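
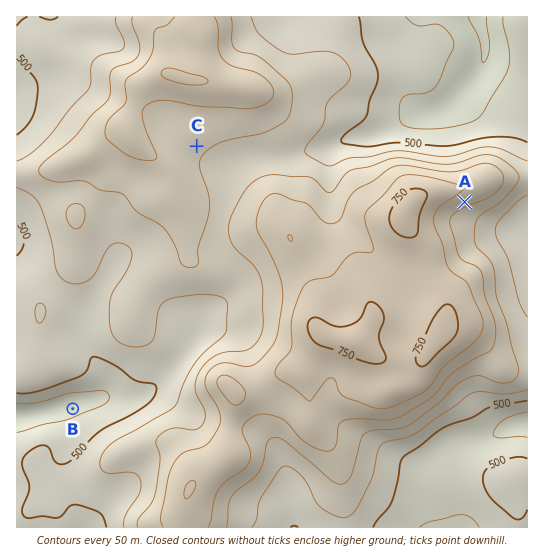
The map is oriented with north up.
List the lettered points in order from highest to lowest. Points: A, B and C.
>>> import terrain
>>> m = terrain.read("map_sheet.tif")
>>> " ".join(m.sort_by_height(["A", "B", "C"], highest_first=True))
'A C B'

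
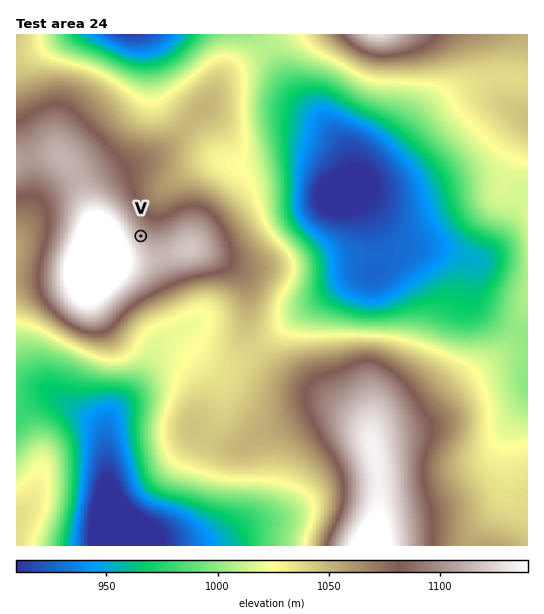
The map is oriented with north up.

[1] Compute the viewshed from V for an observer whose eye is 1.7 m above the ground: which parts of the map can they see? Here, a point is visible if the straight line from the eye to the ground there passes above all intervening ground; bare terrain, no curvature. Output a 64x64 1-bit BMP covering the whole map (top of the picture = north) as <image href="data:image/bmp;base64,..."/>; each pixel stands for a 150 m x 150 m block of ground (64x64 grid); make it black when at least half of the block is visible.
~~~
<image width="64" height="64" href="data:image/bmp;base64,Qk0+AgAAAAAAAD4AAAAoAAAAQAAAAEAAAAABAAEAAAAAAAACAAATCwAAEwsAAAIAAAAAAAAA////AAAAAAAAAAAAAAAAAAAAAAAAAAAAAAAAAAAAAAAAAAAAAAAAAAAAAAAAAAAAAAAAAAAAAAAAAAAAAAAAAAAAAAAAAAAAAAAAAAAAAAAAAAAAAAAAAAAAAAAAAAAAAAAAAAAAAAAAAAAAAAgAAAAAAAAACAAAAAAAAAAAAAAAAAAAAAAAAAAAAAAAAAAAAAAAAAAAAAAAAAAAAAAAAAAAAAAAAAAAAAAAAAAAAAAAAAAAAAAAAAAAAAAAAAAAAAAAAAAAAAAAAAAAAAAAAAAAAAAAAAAAAAAAAAAAAAAAAAAAAAAAAAAAAAAAAAAAAAAAAAAAAAAAAAAAAAAAAAAAAAAAAAAAAAAAAAAAAAAAAAAAAAAAAAAAAAAAAAAAAAAAAAAAAAAAAHAAAAAAAAAH+AAAAAAAAAf8AAAAAAAAD/wAAAAAAAAH/AAAAAAAAAf8AAAAAAAAA/wAAAAAAAAH/AAAAAAAAAf4AAAAAAAAD/wAAAAAAAAf/AAAAAAAAD/+AAAAAAAAf//gAAAAAABgf/gAAAAAAAAf+AAAAAAAAB/wAAAAAAAAH/AAAAA/AAAP4AAAA/8AAA/gAAA//wAAD8AAH///AAADwAH///8AAADAB////wAAAAAf////AAAAAD////8AAAAAf////wAAAAD/////AAAAAP////8AAAAA//+B/w=="/>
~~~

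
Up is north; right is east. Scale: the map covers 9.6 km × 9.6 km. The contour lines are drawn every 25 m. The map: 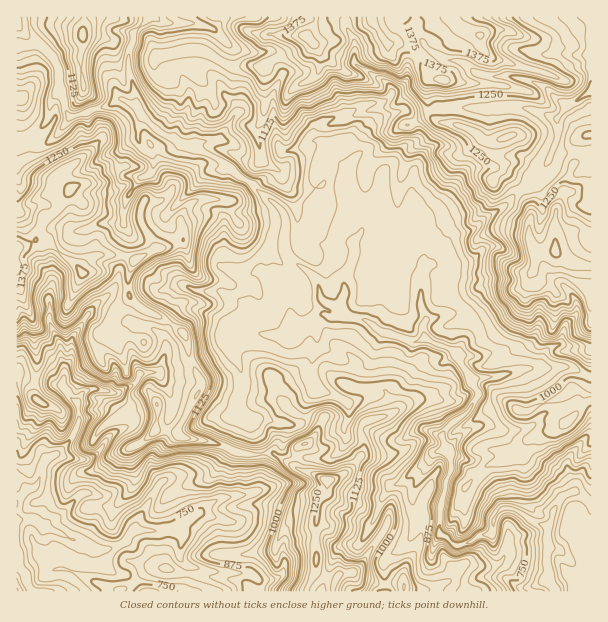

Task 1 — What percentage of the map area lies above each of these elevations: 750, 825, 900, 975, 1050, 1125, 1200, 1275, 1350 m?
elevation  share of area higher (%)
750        93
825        88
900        79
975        58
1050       46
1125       36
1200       23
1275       11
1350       5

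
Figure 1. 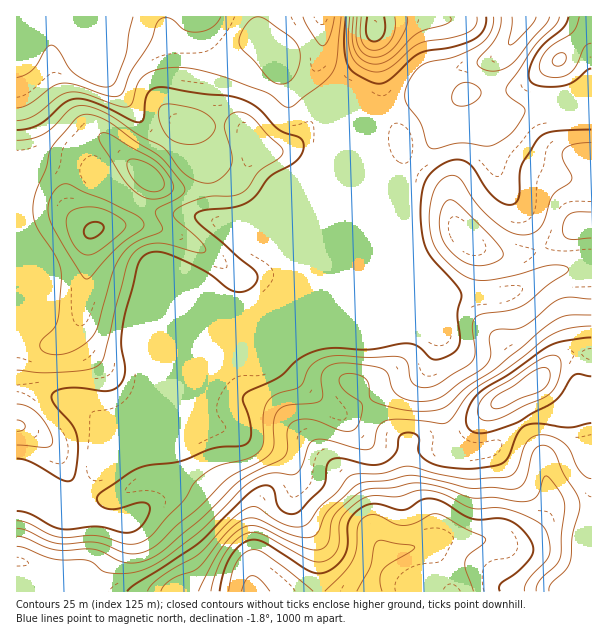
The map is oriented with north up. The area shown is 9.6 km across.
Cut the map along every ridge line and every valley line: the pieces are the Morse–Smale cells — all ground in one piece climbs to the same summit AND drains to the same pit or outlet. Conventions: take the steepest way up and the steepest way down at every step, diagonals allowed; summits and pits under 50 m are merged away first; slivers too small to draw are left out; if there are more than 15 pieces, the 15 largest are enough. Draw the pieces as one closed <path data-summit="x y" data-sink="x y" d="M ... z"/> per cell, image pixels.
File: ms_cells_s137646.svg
<path data-summit="252 591" data-sink="119 17" d="M338 96l-2 12 0 51-52 123-15 18-21 13-145 146-5 11-18 26-5 2-21-6-38 0 1 100 575-1 0-174-10-1-15 5-24-5-10 2-17 9-21 19-12 5-21 0-9-3-5-5-4-26-14-39 0-10 6-17 2-16z"/><path data-summit="93 230" data-sink="119 17" d="M201 16l-82 0-4 10-1 24-10 24 36 46 15 14 16 12 18 20 21 10 2 16 0 20 4 10-21-6-30-2-21-6-19-10-21-23-27-9-47-8-5-6-9-62 1 402 37 0 21 6 7-4 16-24 5-11 145-146 21-13 13-13 52-123 2-56 2-16-18-18-1-11-22 27-7 4-11-2-57-32-12-15-5-9z"/><path data-summit="252 591" data-sink="524 17" d="M495 58l-43 12-9 4-20 22-35 14 8 15 8 33 15 14 19 12 8 8 8 29 6 10 13 13 10 6 15 4 18 2 24-6 18-9 18-15 16-2 0-117-58 1-34 7-9 5-11 0 14-10-1-47z"/><path data-summit="536 381" data-sink="119 17" d="M339 92l-1 4 8 20 92 219-2 16-6 17 0 10 14 39 4 26 5 5 9 3 21 0 12-5 21-19 17-9 10-2 24 5 15-5 9 0 1-149-8-1-27 5-36 18-18 6-60 1-10-17-17-18-13-28-49-123z"/><path data-summit="147 177" data-sink="119 17" d="M117 16l-101 1 0 72 9 63 5 6 47 8 27 9 21 23 19 10 21 6 30 2 21 6-4-10 0-20-2-16-21-10-18-20-16-12-15-14-36-46 10-24z"/><path data-summit="252 591" data-sink="119 17" d="M345 96l-2 0 11 14 54 133 8 18 17 18 10 17 60-1 18-6 36-18 35-5-1-42-15 2-18 15-18 9-24 6-24-3-19-9-16-17-11-35-8-8-19-12-15-14-4-20-10-27-3-2-15 0z"/><path data-summit="375 27" data-sink="524 17" d="M522 16l-147 0-1 25 6 42 8 25 35-12 20-22 9-4 31-8 17-7 17-22 6-13z"/><path data-summit="560 60" data-sink="524 17" d="M591 16l-67 0-12 25-19 22 1 47-14 9 11 1 9-5 34-7 57-2z"/><path data-summit="252 591" data-sink="119 17" d="M321 16l-118 0-1 8 8 21 12 15 42 25 15 7 11 2 18-16 11-16 3-9z"/><path data-summit="375 27" data-sink="119 17" d="M374 16l-51 0-1 37-3 7 0 11 20 21 9 6 24 11 12 1 4-3-8-24-6-42z"/>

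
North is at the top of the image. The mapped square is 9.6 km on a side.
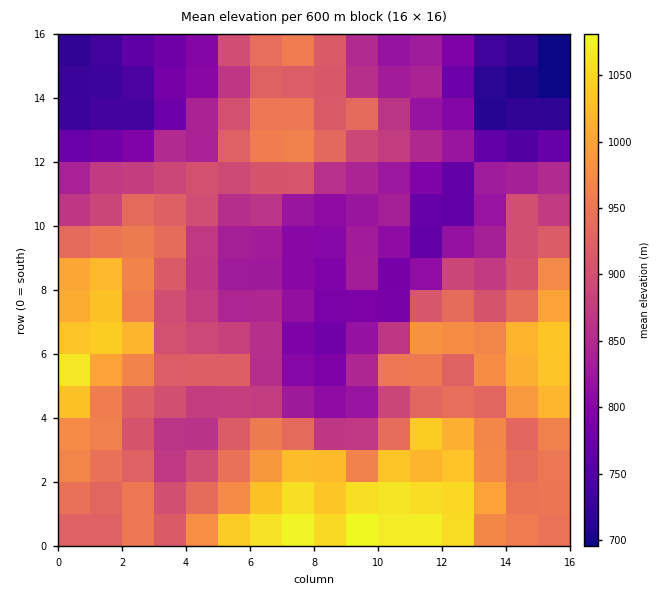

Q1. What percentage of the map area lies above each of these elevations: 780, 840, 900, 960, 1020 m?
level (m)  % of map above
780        88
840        69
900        49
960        25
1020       11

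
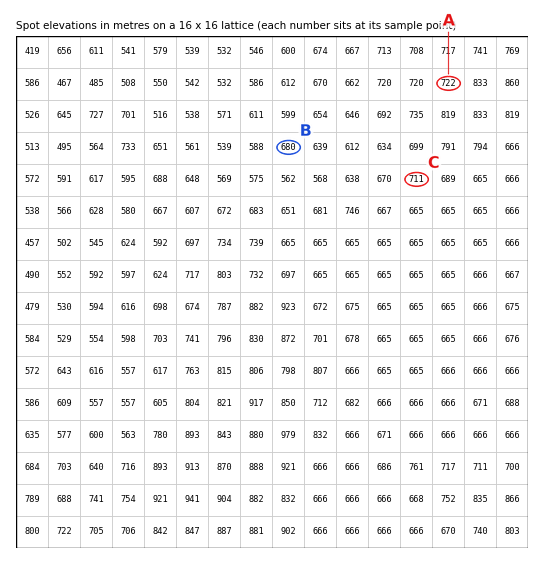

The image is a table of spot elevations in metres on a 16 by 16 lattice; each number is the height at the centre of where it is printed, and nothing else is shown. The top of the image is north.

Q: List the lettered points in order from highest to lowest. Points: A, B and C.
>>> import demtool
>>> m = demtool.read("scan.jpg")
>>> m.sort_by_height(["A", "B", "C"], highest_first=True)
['A', 'C', 'B']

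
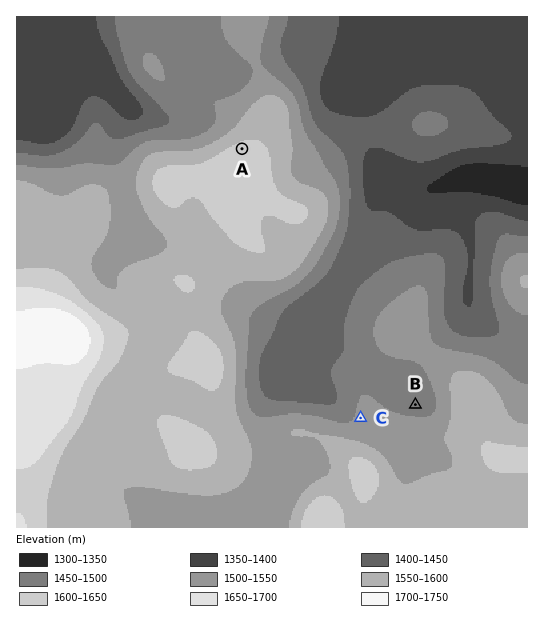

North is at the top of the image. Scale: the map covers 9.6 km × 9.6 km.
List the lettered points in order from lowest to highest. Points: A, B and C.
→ B C A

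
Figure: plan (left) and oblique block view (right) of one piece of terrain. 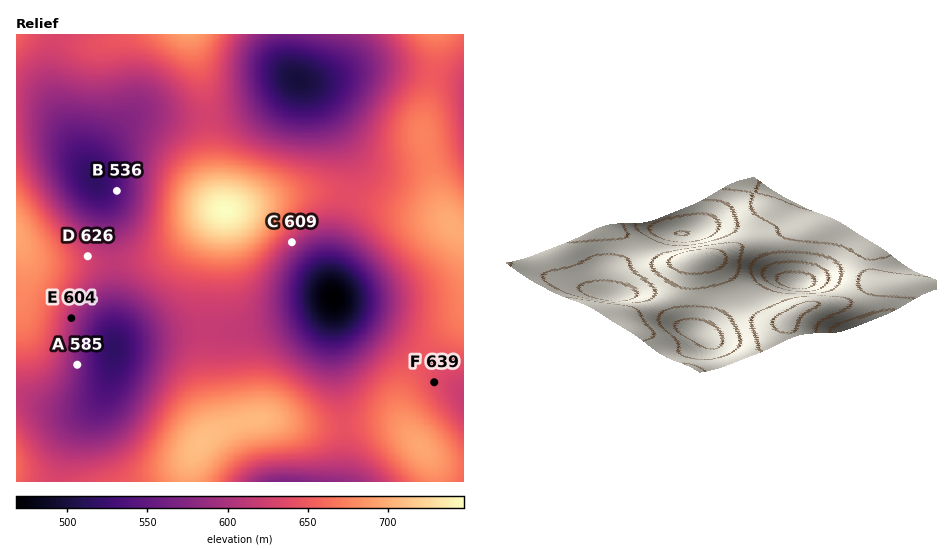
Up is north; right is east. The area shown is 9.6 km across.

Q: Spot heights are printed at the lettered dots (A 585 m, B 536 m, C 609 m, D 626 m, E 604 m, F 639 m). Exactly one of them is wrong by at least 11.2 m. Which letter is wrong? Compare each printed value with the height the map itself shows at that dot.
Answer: A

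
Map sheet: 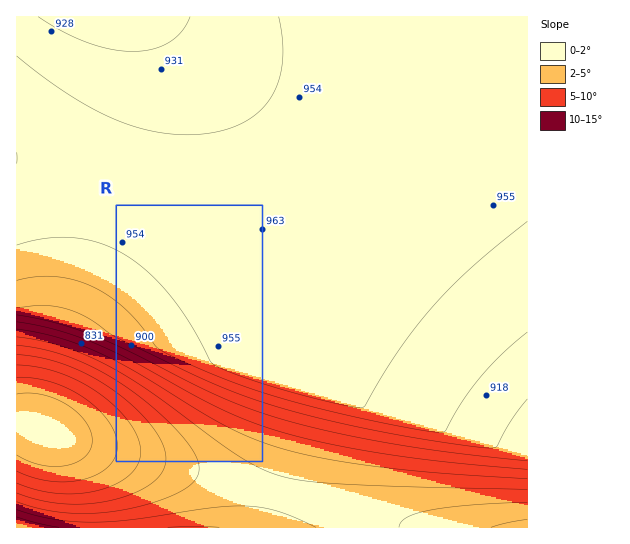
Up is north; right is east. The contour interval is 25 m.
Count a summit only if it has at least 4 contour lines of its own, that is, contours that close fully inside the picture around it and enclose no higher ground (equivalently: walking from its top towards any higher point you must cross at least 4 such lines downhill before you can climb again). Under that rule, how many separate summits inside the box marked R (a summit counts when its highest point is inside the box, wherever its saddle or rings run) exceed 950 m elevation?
0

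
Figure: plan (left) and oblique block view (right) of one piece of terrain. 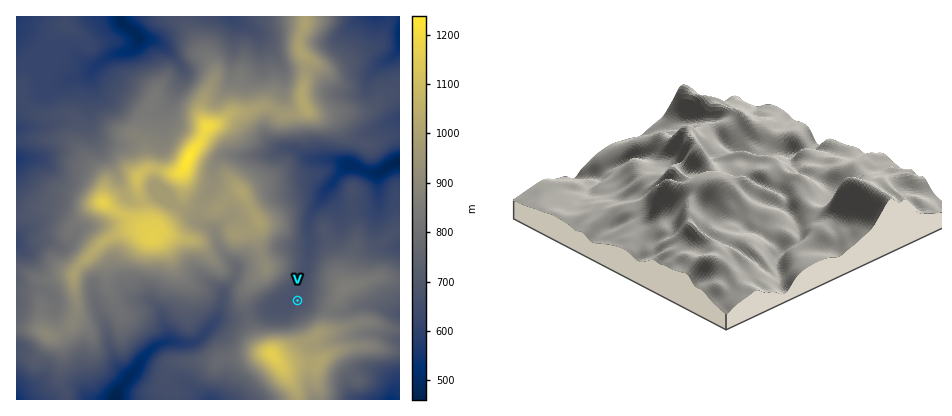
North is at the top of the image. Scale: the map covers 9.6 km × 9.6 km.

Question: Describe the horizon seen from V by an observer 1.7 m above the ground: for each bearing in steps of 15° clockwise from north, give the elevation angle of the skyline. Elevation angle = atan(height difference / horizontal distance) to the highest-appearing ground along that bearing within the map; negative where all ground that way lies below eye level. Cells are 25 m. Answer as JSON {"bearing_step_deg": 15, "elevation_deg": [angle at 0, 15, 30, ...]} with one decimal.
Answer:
{"bearing_step_deg": 15, "elevation_deg": [3.7, 1.3, 1.9, 6.0, 8.2, 9.2, 10.2, 10.4, 11.6, 15.9, 17.5, 16.9, 16.3, 17.4, 18.3, 10.4, 4.3, 3.2, 4.8, 7.6, 10.7, 12.3, 10.1, 6.0]}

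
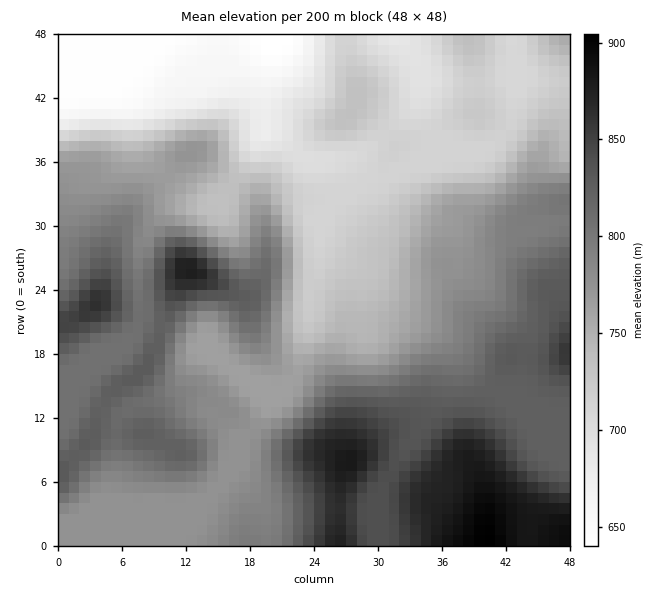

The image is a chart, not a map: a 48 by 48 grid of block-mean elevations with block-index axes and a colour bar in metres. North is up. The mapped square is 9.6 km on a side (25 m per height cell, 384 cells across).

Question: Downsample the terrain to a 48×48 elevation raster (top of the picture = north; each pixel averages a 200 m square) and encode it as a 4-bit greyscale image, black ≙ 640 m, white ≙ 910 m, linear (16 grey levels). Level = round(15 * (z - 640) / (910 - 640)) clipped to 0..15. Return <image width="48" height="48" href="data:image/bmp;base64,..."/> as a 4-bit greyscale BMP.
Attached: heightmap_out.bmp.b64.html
<image width="48" height="48" href="data:image/bmp;base64,Qk32BAAAAAAAAHYAAAAoAAAAMAAAADAAAAABAAQAAAAAAIAEAAATCwAAEwsAABAAAAAAAAAAAAAAABEREQAiIiIAMzMzAERERABVVVUAZmZmAHd3dwCIiIgAmZmZAKqqqgC7u7sAzMzMAN3d3QDu7u4A////AIiIiIiIiIiImZmZq83cu7vM3e7v/u7u7oiIiIiIiIiIiZmZq83cu7vM3e7v/u7u7oiIiIiIiIiIiIiZq8zcu7vM3d7u7u7u7oiIiIiIiIiIiIiZq8zcu7vN3d3u7u7d3ZmIiIiIiIiIiIiZq8zcu7vN3d3u7u3d3KmIiIiIiIiIiIiaq83cy7vN3d3e7t3My7qYiIiZmZiIiIiavM3dzLvM3d3e7dy7u7qpmZmZqqmIiIiavN3d3Lu8zd3d3cu6qqqqmZmqqqmIiImrzN3d3Mu7zN3d3LuqqqqqqqqqqqmIiIiavN3d3Mu7vM3dzLqqqpqqqqqqqpmIiIiavM3dzMu7u8zMy7qqqpmqqqqqqZiIiHeIm7zMzLu7u7vLu6qqqpmqqqqqmYiIiHd3ibvMu7u7u7u7uqqqqpmaqqmZmYiIh3d3eKq7u7q7qqqqqqqqqpmaqqqpmIiId3d3eJmqqqqqqqqqqqqqqpmZqqqpmIiHd3d3d4mZmZmaqqqqqqqru5mZmqqqmId3d3d3d4iIiIiZmZmaqqqrvKmZmZqqmHd3d4h3d3d3d3eImZmaqru7zKqZmZqqmHd3eIh3ZmdmZmd4iImZqrqrvLuqmZmqqHd3iZh2ZWZmZmZ3eIiZqqqrvMy7qpmqqYd4mZmGVVZmZmZ3eIiZmqqqu7zMy6mqqpiImqmGVVVmZmZneIiZmZqqu7vMy6mau6maqqmGVVVmZmZneIiJmZqqu6vMy6mrzLu7uqqHVVVVVWZnd4iIiZqru5q8y6mrzMzLuqqXVVVVVVZnd4iIiZqru5mrupmbzd3LqqqXVEVVVVZnd4iIiZqqqpmqupmazdy6mZqXVERVVVZneIiIiJmqqpmaqpiavMuoiJmXVERVVVVnd3eIiJmZqpmZqpiJq6mHd4mHVERFVVVmd3d4iJmZmYiZmZiImYd2Z4iGVEREVVVmd3d4iJmZmYiJmZiHd2ZlZ4h2RERERVVWZ3d4iJmZmYiIiZiHdmVVZndlRERERFVWZ3d3iImZmYiIiIiHdmVVVndlREREREVVZnd3eIiZmYh3d4h3d2ZVVmZVRERERERFVmZmZ3iIiXd3d3d3d3ZmVVVURERERERERVVVVnd4iHd3d3d3d3dmVUVEMzNEREREREREVWd3d3d3dmZnd3d2VDNDMzM0RERERERERFZ3ZmZmZlVmd3d2QzMzNERERERERERERFVmZkRFVERFZmdlQyIjNEVVREREREREREVmZiIzMyMzRFVVQyIjNFVVVERERERVVERWZREREREiIzMzMyIjNEVVVURDREVVVERVVQAAAAEREiIiIiIjM0RVVUQzNERVRERFVQAAAAARERESIiIiIzRVVVQzM0REREREVQAAAAABERERERESIjRVVUQzM0RERERERQAAAAAAEREREREREjRFVEQzM0RVRERERQAAAAAAAREREQAAEjREREMzM0VVRERFVQAAAAAAABEREQAAESNEQzMzNEVVVERFZgAAAAAAAAEREAAAASNEQzMzNFVVVERVZg=="/>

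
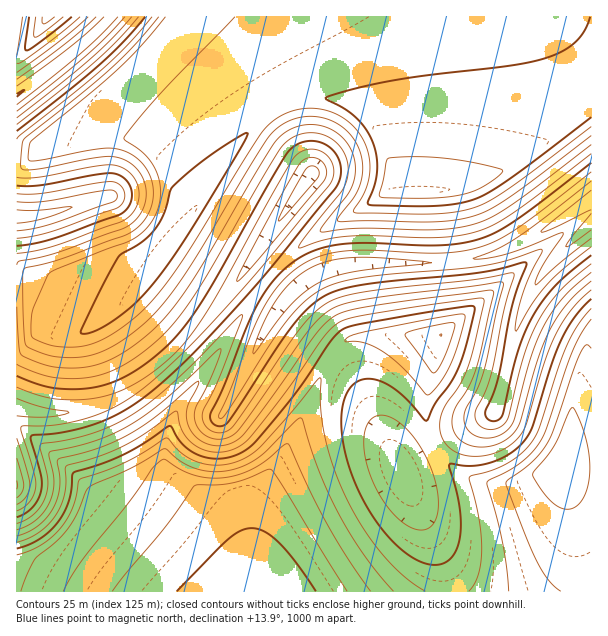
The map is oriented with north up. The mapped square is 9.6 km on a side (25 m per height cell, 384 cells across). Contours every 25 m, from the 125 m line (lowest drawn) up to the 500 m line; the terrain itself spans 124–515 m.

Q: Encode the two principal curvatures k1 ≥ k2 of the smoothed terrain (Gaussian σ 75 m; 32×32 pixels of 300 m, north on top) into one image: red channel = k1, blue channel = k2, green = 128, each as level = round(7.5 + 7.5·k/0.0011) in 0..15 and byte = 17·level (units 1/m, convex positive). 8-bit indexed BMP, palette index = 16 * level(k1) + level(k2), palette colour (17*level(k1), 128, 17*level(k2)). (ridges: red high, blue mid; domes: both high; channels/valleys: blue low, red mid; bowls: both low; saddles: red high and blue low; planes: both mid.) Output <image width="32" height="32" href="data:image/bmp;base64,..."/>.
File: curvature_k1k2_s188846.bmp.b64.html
<image width="32" height="32" href="data:image/bmp;base64,Qk02CAAAAAAAADYEAAAoAAAAIAAAACAAAAABAAgAAAAAAAAEAAATCwAAEwsAAAABAAAAAAAAAIAAABGAAAAigAAAM4AAAESAAABVgAAAZoAAAHeAAACIgAAAmYAAAKqAAAC7gAAAzIAAAN2AAADugAAA/4AAAACAEQARgBEAIoARADOAEQBEgBEAVYARAGaAEQB3gBEAiIARAJmAEQCqgBEAu4ARAMyAEQDdgBEA7oARAP+AEQAAgCIAEYAiACKAIgAzgCIARIAiAFWAIgBmgCIAd4AiAIiAIgCZgCIAqoAiALuAIgDMgCIA3YAiAO6AIgD/gCIAAIAzABGAMwAigDMAM4AzAESAMwBVgDMAZoAzAHeAMwCIgDMAmYAzAKqAMwC7gDMAzIAzAN2AMwDugDMA/4AzAACARAARgEQAIoBEADOARABEgEQAVYBEAGaARAB3gEQAiIBEAJmARACqgEQAu4BEAMyARADdgEQA7oBEAP+ARAAAgFUAEYBVACKAVQAzgFUARIBVAFWAVQBmgFUAd4BVAIiAVQCZgFUAqoBVALuAVQDMgFUA3YBVAO6AVQD/gFUAAIBmABGAZgAigGYAM4BmAESAZgBVgGYAZoBmAHeAZgCIgGYAmYBmAKqAZgC7gGYAzIBmAN2AZgDugGYA/4BmAACAdwARgHcAIoB3ADOAdwBEgHcAVYB3AGaAdwB3gHcAiIB3AJmAdwCqgHcAu4B3AMyAdwDdgHcA7oB3AP+AdwAAgIgAEYCIACKAiAAzgIgARICIAFWAiABmgIgAd4CIAIiAiACZgIgAqoCIALuAiADMgIgA3YCIAO6AiAD/gIgAAICZABGAmQAigJkAM4CZAESAmQBVgJkAZoCZAHeAmQCIgJkAmYCZAKqAmQC7gJkAzICZAN2AmQDugJkA/4CZAACAqgARgKoAIoCqADOAqgBEgKoAVYCqAGaAqgB3gKoAiICqAJmAqgCqgKoAu4CqAMyAqgDdgKoA7oCqAP+AqgAAgLsAEYC7ACKAuwAzgLsARIC7AFWAuwBmgLsAd4C7AIiAuwCZgLsAqoC7ALuAuwDMgLsA3YC7AO6AuwD/gLsAAIDMABGAzAAigMwAM4DMAESAzABVgMwAZoDMAHeAzACIgMwAmYDMAKqAzAC7gMwAzIDMAN2AzADugMwA/4DMAACA3QARgN0AIoDdADOA3QBEgN0AVYDdAGaA3QB3gN0AiIDdAJmA3QCqgN0Au4DdAMyA3QDdgN0A7oDdAP+A3QAAgO4AEYDuACKA7gAzgO4ARIDuAFWA7gBmgO4Ad4DuAIiA7gCZgO4AqoDuALuA7gDMgO4A3YDuAO6A7gD/gO4AAID/ABGA/wAigP8AM4D/AESA/wBVgP8AZoD/AHeA/wCIgP8AmYD/AKqA/wC7gP8AzID/AN2A/wDugP8A/4D/AIiIiIiIiIiIiIiHiIiIiIiIiIeHh4eHh4eHh4eHh4eIp5eIiIiIiIiHh4eHiIiIiIiHh4eHd3d3h4eHh4eHiIimx7eIiIiHh4eHh4eIiIiIh4eHh3d3d3d3h4eHh4eIiHaGtqeIh4eHh4eHiIiIiIeHh4d3d3d2d3eHh4eHiIiIdHWGx4eHh4eHh4eIiIiIh4eHh3d3dnZ3d4eHh4eIiIhydYbHmIeHh4eIp7eoiIeHh4d3d3d2dnd3h5iYiIiIiHaGptint7eXqMemlqfHmIeHh3d3dnZ2h7fHt7fImIiIh8fXh3eHh6jIhoZ2hobHl4eHd3d2dne3poaGhofHmIjXx4d3d3d3h9eFdHSFh6e3h4d3d3Z3l7aGhYV1hpa3iMV0c3R2d3eH55VzUIeHh8eXh3d3d3enloWEYXSHh8eIg4SEg4FxdXen5oZwhIeHp7eHd3d3d7eWhoZwdYeHt5iHh4eHh4aCcofX2IaAh4eHx4eHd3eHl7iIiISCh4ioqJeHh4eHh4eEgYf4qICFh4ent4eHh4eHyIiIhoCIiJi4yJiYmIiHh4eFgJf3hoCHiIjIp4eHh4fIiIeHgIeIiMi4qKi4uIiHh4eEgdfXcISIiJi5x8fHx+nIh4eAhYiIuLiHd4eYuJiHh4eCg/eWcIeImIiIh4eHiNjYh3SBiIiYyIeHh4eIuIiHh4eApfeDgIeYiIiIh4eHh8f3h4CGiIjZuKeHh4eYuIiHh4Zwx+dzcIKFhoaGhoaHd7f3k4CHiLeXp7e4uJeouIeHh4SB1+eGc3FwcICAgICAcJT3ooKHh3d3h4iXpre4mIeHh3GE1/eXh4eHh4eHh4eFgYDlsoJyc3V3h4d1prfIh4eHh3CGp/fHh4eHiIiHh4eHhoCytIWDgYCBYnSGt5i4h4eHdICHh8f3qJiYmJiIiIeHh4SBmIeHd3VidIa3h6inh4eHcXN2dpbYuLi4uMi4iIeHh4fomIiHd3WFpqeHh8eHh4d2UHN1hseHh4eHh6jIqIeHh8m4uLenlra3h4eHl8eHd3V0dXaGx4eHh4eHh4e3yIeHuNiYh5enl4eHh4eHp7eGdnZ2hreXh4eHh4eHh4eXx6eHl9e4h4eHh4eHh4eHt7eWhpa3p4eHh4eHh4eHh4eHt3B3h8fHh4eHh4eHh4eHl7e3t5eHh4eHh4eHh4eHh4eHgXB1h6fXh4eHh4eHh4eHh4eHh4eHh4eHh4eHh4eHh4f3hIBzd5fXh4eHh4eHh4eHh4eHh4eHh4eHh4eHh4eHh/e4hoBxd5fXh4eHh4eHh4eHh4eHh4eHh4eHh4eHh4eHl/iYh4Bxd6fHh4eHh4eHh4eHh4eHh4eHh4eHh4eHh4c="/>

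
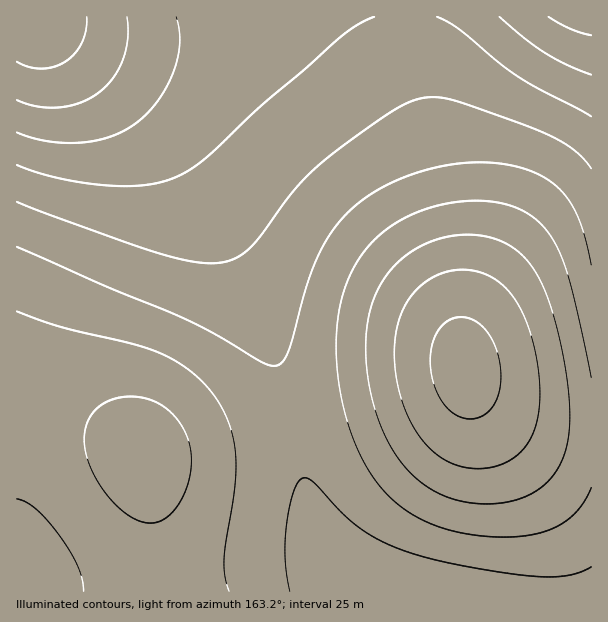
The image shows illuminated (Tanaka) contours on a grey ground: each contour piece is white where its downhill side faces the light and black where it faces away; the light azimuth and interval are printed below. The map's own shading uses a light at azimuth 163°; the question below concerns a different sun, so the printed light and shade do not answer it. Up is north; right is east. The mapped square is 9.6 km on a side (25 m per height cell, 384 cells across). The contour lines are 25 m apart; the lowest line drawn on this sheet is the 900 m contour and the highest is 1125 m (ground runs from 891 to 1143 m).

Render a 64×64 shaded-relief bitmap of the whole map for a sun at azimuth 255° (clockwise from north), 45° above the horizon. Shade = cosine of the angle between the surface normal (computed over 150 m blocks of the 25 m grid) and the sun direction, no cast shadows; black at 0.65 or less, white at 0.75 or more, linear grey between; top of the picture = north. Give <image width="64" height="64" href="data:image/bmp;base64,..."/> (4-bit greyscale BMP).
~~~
<image width="64" height="64" href="data:image/bmp;base64,Qk12CAAAAAAAAHYAAAAoAAAAQAAAAEAAAAABAAQAAAAAAAAIAAATCwAAEwsAABAAAAAAAAAAAAAAABEREQAiIiIAMzMzAERERABVVVUAZmZmAHd3dwCIiIgAmZmZAKqqqgC7u7sAzMzMAN3d3QDu7u4A////AHd3dmZ3d3iImaqru7u7u7uqqpmZiIh3d3d3d3d3eIiJd3d2Znd3eIiZqqu7u7u7u6qpmYiId3d3d3d3d3eIiJl3d3ZmZ3d4iJmqq7u7u7u6qpmYiId3d3ZmZ3d3d4iImXd3dmZnd3iImaqru7u7u6qpmYiHd3dmZmZnd3d4iImZd3dmZmZ3eIiZqru7u7u7qqmYiHd3ZmZmZmd3d4iImZl3d2ZmZnd3iJmqu7u7u7uqmYiHd2ZmZmZmZ3d3iImZmnd3ZmZmd3eImaq7u7u7u6qZiHd2ZmZmZmZnd3iImZmqd3dmZmZnd4iaqru7u7u7qpiHd2ZmVVVWZmd3iImZmqp3d2ZmZmd3iZqru7vLu7qpmId2ZlVVVVZmZ3eIiZmqq3d3ZmZmZ3iJmqu7vMy7uqmYd2ZlVVVVVWZ3eIiZmqq7h3dmZmZneImaq7vMzLu6qYh3ZlVVRFVVZnd4iZmqq7uHd2ZmZmd4iZq7vMzMy7qpiHZlVURERVVmd4iJmqq7vId3ZmZmd3iJqru8zMzLuqmHdlVUREREVWZ3iJmqq7vMh3dmZmZ3eImqu8zMzMu6qYdmVURERERVZneJmaq7vMyId3ZmZ3eImau7zMzMy7qZh2VUREM0RFVmeImaq7vMzYh3d2Z3d4iZq7zMzMzLupiHZVREMzNEVWd4iaq7vMzdiHd3d3d3iJqrvMzMzMu6mHZlREMzM0RVZ3iZqrvMzd2Id3d3d3iJmqu8zMzMu6qYdlVEMzMzRFVniJqrvMzd3oiHd3d3iImau8zMzMy7qph2VUQzMzNEVWeJmqvMzd3uiIh3d3iImaq7zMzMzLupmHZUQzMzM0RWZ4mau8zd3u6IiIiIiIiZqrvMzMzLu6mIdlRDMzMzRFZ3iaq8zd3u7oiIiIiIiZmqu8zMzMu6qYdmVEMzMzNEVniJq7zN3u7vmIiIiIiZmqq7zMzMu7qZh2VUMzMzM0RWeJmrvN3e7v+ZiIiImZmaq7vMzMu7qpmHZUQzMzM0RVZ4mqvM3e7v/5mZmZmZmaqru7zMu7uqmIdlRDMzMzRFZniau8zd7v//mZmZmZmaqqu7u7u7uqmYd2VEMzMzNEVneJq7zd7u//+ZmZmZmaqqq7u7u7uqqZh2ZUQzMzNERWeJmrzN3u7//5mZmZmqqqq7u7u7u6qZiHZVRDMzM0RVZ4mqvM3e7///mZmaqqqqqru7u7u6qpmHdlVEMzM0RFZniaq8zd7v//+qqqqqqqqru7u7u6qpmId2VURDM0RFVmeJq7zN3u///6qqqqqqqru7u7u6qpmYh3ZVREREREVWeImrvM3e7///qqqqqqqru7u7uqqqmYiHZlVEREREVWZ4iau8zd7v//+qqqqqq7u7u7qqqqmZiHdmVVREREVVZniZq7zN3u7//6qqqqu7u7u6qqqqmZiId2ZVVEREVVZneJmrvM3e7v//qqqru7u7u6qqqqmZmIh3ZmVVVVVVVmd4mau8zd3u7/+qq7u7u7u6qqqqmZmIiHdmZVVVVVVmd4iaq7zN3e7u/6q7u7u7u6qqqqmZmYiHd2ZmVVVVVmZ3iJqru8zd3u7/u7u7u7u6qqqqqZmYiId3dmZlVVZmZ3eImaq7zM3d7u67u7u7u6qqqqqZmZiIh3d2ZmZmZmZ3eImZqrvMzd3u7ru7u7u6qqqqqZmZiIiHd3dmZmZmZ3d4iZmqu7zM3d7uu7u7u6qqqqqZmZiIiId3d2ZmZmd3d4iJmaqru8zN3e67u7u6qqqqqZmZmIiIh3d3d3d3d3d4iImZqqu7zMzd3ru7u7qqqqqZmZmIiIiHd3d3d3d3d3iIiZmqqru8zN3du7u7qqqqqZmZmIiIiId3d3d3d3d4iIiJmZqqu7vMzd27u7qqqqmZmZmIiIiIh3d3d3d3d4iIiJmZmqqru8zM3bu7uqqqmZmZmIiIiIiHd3d3d3eIiIiImZmaqqu7vMzdu7u6qqmZmZiIiIiIiIiHd3d3iIiIiIiZmZmqqru7zMy7u6qqmZmZiIiIiIiIiIiIiIiIiIiIiJmZmaqqu7vMzLu7qqmZmYiIiIiIiIiIiIiIiIiIiIiImZmZqqq7u8zMu7uqqZmYiIiIiIiIiIiIiIiIiIiIiImZmZmqqru7vMy7uqqZmYiIiIiIiIiIiIiIiIiIiIiIiZmZmqqqu7u8zLu6qZmIiIiHeIiIiIiIiIiIiIiIiIiJmZmaqqq7u7zMu7qpmYiId3d3d4iIiIiIiIiIiIiIiImZmaqqq7u7u8y7qpmYiHd3d3d3eIiIiIiIiIiIiIiIiZmaqqq7u7u7y7uqmYiHd3d3d3d3iIiIiIiIiIiIiIiZmZqqq7u7u7u7u6qZiHd3d3d3d3eIiIiIiIiIiIiIiJmZqqq7u7u7u7u7qZiHd3ZmZnd3d4iIiIiIiIiIiIiImZmqq7u7zMzLu7qpmHd2ZmZmZ3d3iIiIiIiIiIiIiIiZmqq7u8zMzMu7uqmId2ZmZmZnd3eIiIiIiIiIiIiIiZmaq7u8zMzMy7u6mYd2ZmZWZmZ3d4iIiIiIiIiIiIiJmaqru8zMzMzLu6qYh3ZmVVVWZnd3iIiIiIiIiIiIiImZqru8zMzMzMu7qph3ZlVVVVZmd3eIiIiIiIiIiIiImZqqu8zMzMzMy7upmHZmVVVVVWZ3d4iIiIiIiIiIiIiZmqu7zMzd3MzLu6mIdmVVVVVVZnd4iIiIiIiIiIiIiZmaq7zMzd3dzMu6"/>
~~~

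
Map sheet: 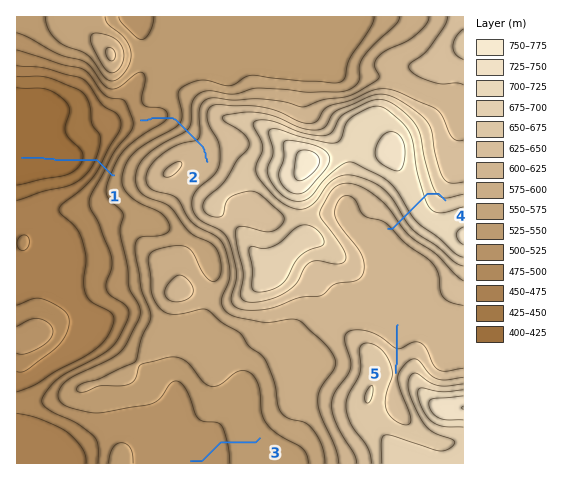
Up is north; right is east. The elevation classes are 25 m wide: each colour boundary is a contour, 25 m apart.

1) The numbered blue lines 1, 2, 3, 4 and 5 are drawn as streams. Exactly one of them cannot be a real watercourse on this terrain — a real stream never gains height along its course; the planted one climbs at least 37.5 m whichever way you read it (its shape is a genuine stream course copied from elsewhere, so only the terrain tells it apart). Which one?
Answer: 4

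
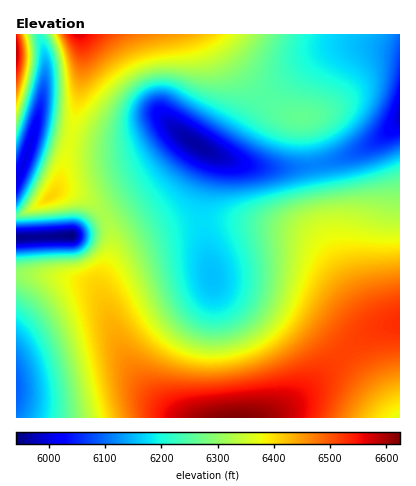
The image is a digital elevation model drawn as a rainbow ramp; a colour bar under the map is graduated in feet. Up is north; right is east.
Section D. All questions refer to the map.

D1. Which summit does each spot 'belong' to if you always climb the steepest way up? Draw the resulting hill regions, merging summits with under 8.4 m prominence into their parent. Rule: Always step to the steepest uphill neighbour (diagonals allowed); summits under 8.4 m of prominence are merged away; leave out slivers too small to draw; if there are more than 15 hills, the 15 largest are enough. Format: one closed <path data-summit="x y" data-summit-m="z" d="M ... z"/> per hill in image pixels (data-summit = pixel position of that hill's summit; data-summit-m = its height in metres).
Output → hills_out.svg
<path data-summit="234 418" data-summit-m="2019" d="M370 46l-34 2-18 8-20 14-39 34-26 42-7 9-10 0-24-13-36 40-82 53-58 3 0 180 384 0 0-366z"/><path data-summit="78 34" data-summit-m="2001" d="M400 34l-360 0 5 20 0 24-11 54 52 11 30 3 16-3 36-17 34 22 14 7 8 1 9-10 26-42 17-16 32-26 22-12 14-4 26 0 30 6z"/><path data-summit="52 196" data-summit-m="1954" d="M168 126l-36 17-16 3-30-3-52-11-9 28-9 18 0 60 56-2 80-51 19-17 21-26z"/><path data-summit="16 52" data-summit-m="2008" d="M40 34l-24 0 0 144 17-42 10-42 2-40z"/>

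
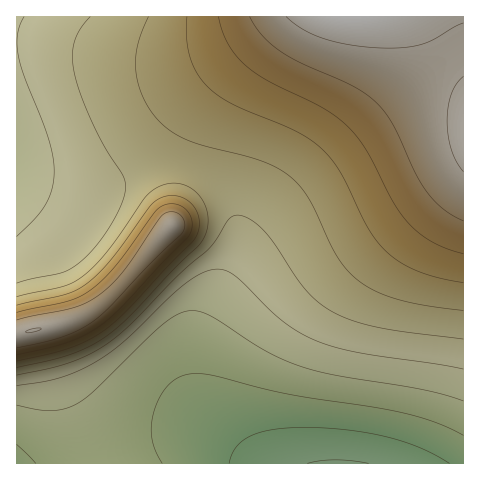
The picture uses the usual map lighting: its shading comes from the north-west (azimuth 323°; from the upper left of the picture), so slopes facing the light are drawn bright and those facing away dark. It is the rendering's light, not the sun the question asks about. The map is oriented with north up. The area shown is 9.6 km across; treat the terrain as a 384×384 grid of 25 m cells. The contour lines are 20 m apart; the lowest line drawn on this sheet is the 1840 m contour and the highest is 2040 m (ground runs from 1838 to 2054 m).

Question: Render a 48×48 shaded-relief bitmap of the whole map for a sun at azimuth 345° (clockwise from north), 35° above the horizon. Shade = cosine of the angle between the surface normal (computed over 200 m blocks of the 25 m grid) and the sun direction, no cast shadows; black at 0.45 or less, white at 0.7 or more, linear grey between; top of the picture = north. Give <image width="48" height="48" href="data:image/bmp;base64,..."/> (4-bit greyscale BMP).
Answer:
<image width="48" height="48" href="data:image/bmp;base64,Qk32BAAAAAAAAHYAAAAoAAAAMAAAADAAAAABAAQAAAAAAIAEAAATCwAAEwsAABAAAAAAAAAAAAAAABEREQAiIiIAMzMzAERERABVVVUAZmZmAHd3dwCIiIgAmZmZAKqqqgC7u7sAzMzMAN3d3QDu7u4A////AHd3d3d3d3iId3d3d3d3ZmZmZmZmZmZmZnd3d3d3d3d3d3d3d3d2ZmZmZmZmZmZmZnd3d3d3d3d3d3d3d3d2ZmZmZmZmZmZmZnd3d3d3d3d3d3d3d3dmZmZmZmZmZmZmZmd3d3d3d3d3d3d3d3dmZmZmZmZmZmZmZmZmd3d3d3d3d3d3d3ZmZmZmZmZmZmZmZmZmZnd3d3d3d3d3d3ZmZmZmZmZmZmZmZlVmZmZ3d3d3d3d3d3ZmZmZmZmZmZmZmZkRVVWZmd3d3d3d3d3ZmZmZmZmZmZmZmZiM0RFVmZnd3d3d3d3ZmZmZmZmZmZmZmZgESIzRFZmd3d3d3d3ZmZmZmZmZmZmZmZgAAARI0RWZ3d3d3d3dmZmZmZmZmZmZmZiEQAAASNFZmd3d3d3dmZmZmZmZmZmZmZlQzIQAAE0VmZ3d3d3d2ZmZmZmZmZmZmZpiHZDIQASRWZ3d3d3d3dmZmZmZmZmZmZsy7qXUyERJFZnd3d3d3d3dmZmZmZmZmZt3dzLl0IRE0Vmd3d3d3d3d3dmZmZmZmZt3d3dynUhEjRWZ3d3d3d3d3d3ZmZmZmZrzMzd3KhSESNFZnd3d3d3d3d3dmZmZmZqqru8zMp1IRI1Znd3d3d3d3d3d2ZmZmZpmZqrzMunQhEkVmd3d3d3d3d3d3dmZmZoiImaq8y5ZCETRWZ3d3d3d3d3d3dmZmZoiIiJmrzLljESNGZ3d3d3d3d3d3d2ZmZoiIiImavMqFMRNFZ3d3d3d3d3d3d3ZmZoiIiIiZq8uoUzNGZ3d3d3d3d3d3d3dmZoiIiIiJq7y6hlVWZ3d3d3d3d3d3d3d2ZoiIiIiImrzMuYd3d3d3d3d3d3d3d3d3ZoiIiIiIiavNy6h3d3d3d3d3d3d3d3d3d4iIiId3iJq8y6mHd3d3d3d3d3d3d3d3d4iIiId3eImrupiHd3d3d3d3d3d3d3d3d4iIiHd3d4iZmYh3d3d3d3d3d3d3d3d3d4iIiHd3d3iIiId3d3d3d3d3d3d3d3d3d4iIh3d3d3d3d3d3d3d3d3d3d3d3d3d3d4iHd3d3d3d3d3d3d3d3d3d3d3d3d3d3d3d3d3d3d3d3d3d3d3d3d3d3d3d3d3d3d3d3d3d3d3d3d3d3d3ZmZmd3d3d3d3d3iHd3d3d3d3d3d3d3d3ZmZmZnd3d3d3d4iHd3d3d3d3d3d3d3d3ZmZmZmd3d3d3d4iHd3d3d3d3d3d3d3d3ZmZmZmZ3d3d3d4iHd3d3d3d3d3d3d3d3ZmZmZmZ3d3d3d4iHd3d3d3d3d3d3d3d3dmZmZmZnd3d3d4iHd3d3d3d3d3d3d3d3dmZmZmZmd3d3d3iHd3d4iIiIiHd3d3d3dmZmZmZmd3d3d3eHeIiIiIiIiIh3d3d3d2ZmZmZmZ3d3d3d4iIiIiIiIiIiHd3d3d3ZmZmZmZ3d3d3d4iIiIiIiIiIiId3d3d3ZmZmZmZnd3d3d4iIiIiIiIiIiIh3d3d3dmZmZmZnd3d3d4iIiIiIiIiIiIiHd3d3d2ZmZmZmd3d3dw=="/>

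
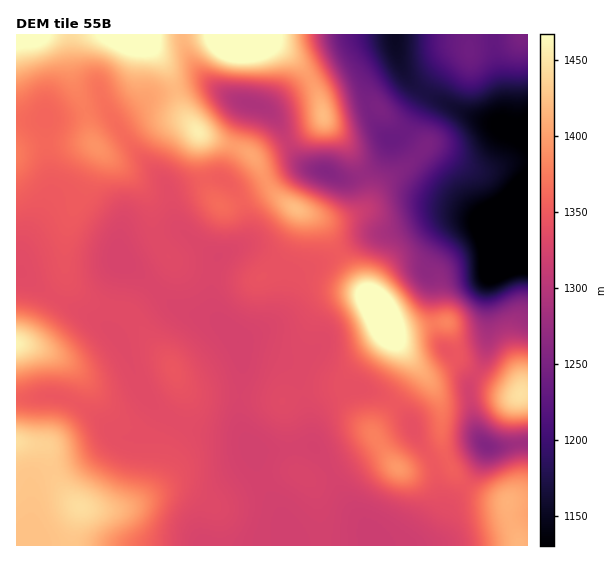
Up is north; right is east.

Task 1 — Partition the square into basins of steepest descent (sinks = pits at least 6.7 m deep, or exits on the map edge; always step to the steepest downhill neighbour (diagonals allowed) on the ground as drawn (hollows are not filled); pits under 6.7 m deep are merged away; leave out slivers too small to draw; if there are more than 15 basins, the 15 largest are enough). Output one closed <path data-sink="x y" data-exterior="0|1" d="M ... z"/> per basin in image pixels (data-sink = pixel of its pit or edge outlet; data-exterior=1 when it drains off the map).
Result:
<path data-sink="371 540" data-exterior="0" d="M138 34l-81 0 8 4 3 6 4 33 15 38 2 18 4 10-51 0-17 4-9 5 0 191 19 4 23 10 15 12 4 8-1 15-21 44-8 9-4 0 4 4 2 15 10 21 21 22-8 24-1 14 448 1 0-7-10-22-1-14-26-8-16-9-13-14-10-23 0 4-5 5-31 12-9-1-11-13-14-24 8-13 31-38 4-8 0-5-4-8-21-25-14-28-20-24-21-32-9-22-12-12-29-14-17-14-40 17-8 0-8-7-9-22-5-45-12-13-7-12-7-26-6-14-11-15z"/><path data-sink="527 247" data-exterior="1" d="M375 106l-34 9-17 2 27 34 14 32 2 20-6 8-19 8-12 2-14-4 11 12 16 32 34 46 14 28 32 38 12 0 16-11 7-1 21 16 31 16 17 0 1-230-15-1-23 8-19-1-36-22-9-1-3 3z"/><path data-sink="251 104" data-exterior="0" d="M237 34l-98 1 17 17 11 15 6 14 7 26 12 18 9 9 8 4 36 12 8 7 5 0 53-28 12-10 0-8-11-30-8-12-15-15-20-12z"/><path data-sink="527 135" data-exterior="1" d="M527 34l-54 5-4 4 0 8-15 4-14 13-31 47-6 6-10 2 30 26 3-3 9 1 40 23 15 0 23-8 14 0z"/><path data-sink="395 35" data-exterior="1" d="M469 34l-232 1 32 7 20 12 15 15 8 12 13 36 16-2 34-9 19 16 7 0 8-7 31-47 14-13 15-4z"/><path data-sink="486 445" data-exterior="0" d="M458 361l-7 1-16 11-11 0 8 11 8 19 1 38 7 22 8 13 10 10 16 9 23 7 22 0 1-109-18 0-31-16z"/><path data-sink="327 172" data-exterior="0" d="M323 117l-6 8-16 10-48 22 15 28 13 14 26 15 28 7 15-4 14-9 3-5 0-15-16-37z"/><path data-sink="413 428" data-exterior="0" d="M414 362l2 11-4 8-31 38-8 13 2 5 16 24 11 9 23-5 18-12-3-50-8-19z"/>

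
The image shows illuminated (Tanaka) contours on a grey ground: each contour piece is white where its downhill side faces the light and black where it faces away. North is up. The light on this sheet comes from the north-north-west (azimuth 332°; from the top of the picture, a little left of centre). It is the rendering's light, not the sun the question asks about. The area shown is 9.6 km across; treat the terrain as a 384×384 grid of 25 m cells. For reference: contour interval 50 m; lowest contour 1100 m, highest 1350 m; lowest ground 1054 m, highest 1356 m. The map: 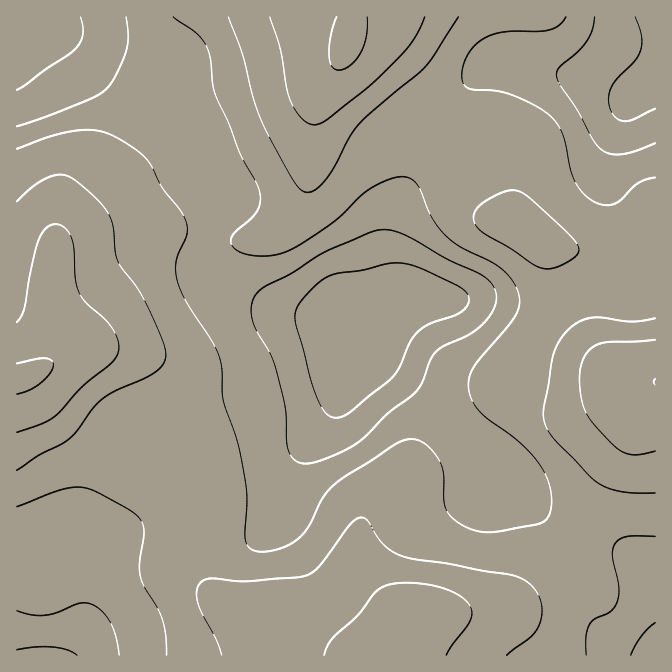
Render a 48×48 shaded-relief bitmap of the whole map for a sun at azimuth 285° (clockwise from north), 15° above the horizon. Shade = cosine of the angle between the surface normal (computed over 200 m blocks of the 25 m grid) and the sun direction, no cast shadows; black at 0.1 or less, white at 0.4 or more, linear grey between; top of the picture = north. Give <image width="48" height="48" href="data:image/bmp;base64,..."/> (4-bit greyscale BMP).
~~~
<image width="48" height="48" href="data:image/bmp;base64,Qk32BAAAAAAAAHYAAAAoAAAAMAAAADAAAAABAAQAAAAAAIAEAAATCwAAEwsAABAAAAAAAAAAAAAAABEREQAiIiIAMzMzAERERABVVVUAZmZmAHd3dwCIiIgAmZmZAKqqqgC7u7sAzMzMAN3d3QDu7u4A////AGZ4mru7u7q7u5iImqqph2VEVWZmVVVTM3d3iau7u7u7uph4mqqql2ZVVVZlVVZUM3d2eKqru7u7uph4maqqmHZlVWZVRWZlRIh3eJqqu7u6qph4iaq6qYdmZmZVRWdlRIh3eJqqu7uqqpmImqq6qYh3d3dlVnd2VYiHiaq7u6qZmqqZqqqqqZiHeIdmZnd2ZniIiau7uqmHiaqqu6qZiZmIiIh2Z4d2Znd4iavMuph2aJq8y6mHeImImZh3eId3d2Z3iJq8uphlVom8zLl2Z4iIiZmIiId3d2Z3eJq7uqh1RXis3Ll2ZniIiZmZmYd3d2ZneJmqqpl2VWebzbl2Vmd3eJqqqYh3d1VmeJmZmYh2ZmeKzMqHZmZmd4qrqpiHd1VWeJmYiHd3ZmaKzMuodmZmZ4m7u6mHd1VWeJmYh3d3ZlZ5vMy5hmZmZnm7u6qYd0VWZ4mZiHd2ZlVorM3Ll2Z3Znm7u6qYdkRVVniZmHdmZVVXms3cqHd3d4m7uqqpd0RERWiIiId2ZVVVeb3tuYiIiJq7uqqph1QzJFeIiId2ZlVEaKzdypiZmZq8u6qph1UyIkZ3h3dmZmVEV6zdy6qpmZq8y7qpiGVCIjVnd3ZmZmVDRpvN3Lu6qZm83LupmHdUIjRVZmZVVlVDRorM3dy7qpms3cupmYh1QzNFVmVVVlVDRXm83tzLupmr3duqmZmHZUREVVVVVlVDRXmr3uzMzLmbzdyqqqqYdlVFVVVVVVVERXibztzM3cqqzcuqqruYdmVVVVVVVVVEVniKvMy87uyqvLqZq8uXdmZVVVZmVUREVneJq7u87/26qqmJqsuXZmZlRVZmVUREVWd4iaqr3/25mZh4mruWVWZlVVZ2ZURDRWd3eJmave25h3d3iLqWRWZlVWd3ZlQyNWZmeJmZq8yod3Zmd6qWRFZlVWeId2UyJFZmeJqZmrqYd3ZmZ7uXRFVmZmeJmHZCI0VWeKqqmZmId3dmZ8unVFVmZmeJqphkIzRWiau7qYiHd3d3iMunZVZmZmeJqrqGQzRXiau7qYiHdneJmbuoZmZmZmd4m7unVDRXiau7qYh3Zmeaqrqod3dmZnd4m8y4ZERWiau7qZh2ZWeaqqqYd3dmZ3d4m7y5ZEVWeJqqqph2VWeaqqqYh3ZmZ3eIq7upZEVmeJmZqph2VFeauruph3Znd4iJq7upZEVmeImZmZh2VEaKu8y6mHd3iIiavMupZDRWd4iZmZiGUzV5vMzLqYd4iImavMupdDNFZ4iZmZiGUzRpu7zMupiImZmrzMu5dCI0VniJmYh2UzRYq6u7uqmZmZqrzMy6hTIjRWd4mYh2VERXiaq7u6qZmZq7zMy7l0IiNFVniId2VVVWeJqqu7upmZvMzMzLqGQiIzRGeHdmZVVWZ5mqu7upmJvMzMzLuXUyIiI0Z3dmZVVWZomaq7u6mZrMzLu7uoZUMiIjVmZmVURVZoiZq7y6qZq8zLu7updlQyIjRWd2VDRVZoiJq7y7qZq7y7qrqph2VDIjRWd2QyNFZg=="/>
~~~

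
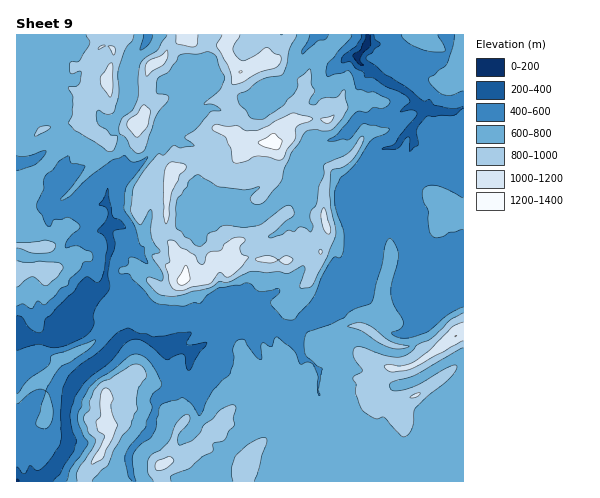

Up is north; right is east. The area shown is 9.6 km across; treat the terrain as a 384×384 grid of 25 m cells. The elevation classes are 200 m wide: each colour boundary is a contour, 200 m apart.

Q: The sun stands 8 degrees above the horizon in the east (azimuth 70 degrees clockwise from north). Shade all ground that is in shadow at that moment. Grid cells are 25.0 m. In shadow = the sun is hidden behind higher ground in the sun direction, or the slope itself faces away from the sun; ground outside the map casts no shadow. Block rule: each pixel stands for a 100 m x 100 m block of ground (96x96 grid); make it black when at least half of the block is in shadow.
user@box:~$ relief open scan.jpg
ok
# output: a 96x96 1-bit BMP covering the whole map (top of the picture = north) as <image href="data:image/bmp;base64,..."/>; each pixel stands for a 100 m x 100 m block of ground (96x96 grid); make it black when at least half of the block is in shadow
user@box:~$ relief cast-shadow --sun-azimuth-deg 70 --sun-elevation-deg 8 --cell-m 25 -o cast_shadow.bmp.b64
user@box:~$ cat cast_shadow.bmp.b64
<image width="96" height="96" href="data:image/bmp;base64,Qk2+BAAAAAAAAD4AAAAoAAAAYAAAAGAAAAABAAEAAAAAAIAEAAATCwAAEwsAAAIAAAAAAAAA////AAAAAAD//n/+AD+AH/xgAAD//h/8AD8AH/wAAAD//g/+AD8AP/g4AAD//wf+AB+AP/gYAAD//4P+AA+AP/gIAAD//8P/AAeAH/AAAAD//8H/gAHAH8AAAAD//+H/gADAN4AAAAD//+D/gAAAM4ABwAD///B/zgAAE4AP4AD///A/z8AAE/wf4AD//+A/58AAmP//8AD//+Af44ADmP//4AD//+Af4+ADmP//4AD//+APw+AAGP//4AB//+AHg/AAAP//4AA//+ADA/AAAP//4AAf/+AAB/ACB//w4ACc/+AA5/ACA//wCADM/+AAZ/ADC//wAADgf+AAL/gDC//gDwDwP/wAL/ADDf//A8D4H/wAD/4DDf//4OD8B/4AH/4HDf//8HB/A/8AH/+HBf//AAA/gP+AH/+OD///+AAf4D+AH/8OH//z/gAAAB+AD/8d/3/D/4DgQA8Af/4Z/3+P/+D/+AIAf/4bf3//P/H//wAAP/4bHz/8P/3//8DIP/4XH5/4P/z//8DYf/8/BAfwD/z//+f4P///AcCDA/z////4P///4fwOAPz/////8///4f+OAD//////8///wf+cAA7/////9v//wP/8AADv/////v//wH/+AAB/////////4H/+AAB8////////8D/+AAB+////////+D/+AAD+P///87///h/+AAB+H///8D///g/+AAA+H///8D3//gf+AAAMD///8Zz//wP+AAAAB///8eh/zwn/AAAAB///8eA8z4n/AAD4L///4cAAB4j/AAD+f///wfgAE4D/AADAP///w/gD+4B/BAAAP///g/QH/8B/D4AAf///A/wH/+A/H8AD////A7gH/+A/H8GH////ADAN/+A/P8AP////AQB+/8A/f+AP////AfD/f8A/f+EH////AP//v8A/f/6H////AH///8B+//zD////D//z/8B+f/gD////D//x/8B8f+Dg////D/9w/8B8f8Dgd///j/+If8B8fwDge///j/+Ef8B8cADj+f//n/8GP8A8MADn////n/4DP8AcMAD/////j/4DH+AcEAD/////h///H+gcGAD/////h///j8AOGwD/////n///h/4GHwD/////////Af8CHwD////v////AH+A74DP///H///8AY/Bf4CX///H//8AA4/AP4Bz///D//4cB+PAPwD5/3/D//AeB+HAHwD/+n/DP8APB+DADwD//H+Dn8APAMAABwD//H/hz8YPwAD+Awf//P/h//4f4HBuf/7///fj//wf4PBEP/z///fn//wf8MAAP/n///f3//gP+AgAP/n///f3//gH+BwAf/n///f3//wB/DwD//////f3//4A/DAH//////f3//8HPBA/9/////fz//8PHAA/w/////P5//4GHgB/wf8//3f4//4AHgD/AP8//zP4f/wADgP+AH8v/7n/f/hwDgP+AD8j/5j///g4BwH//58B/8B//fg4A6D//48B/8Af+PgAQfB//w8B38AP8DwAQHAf/gc="/>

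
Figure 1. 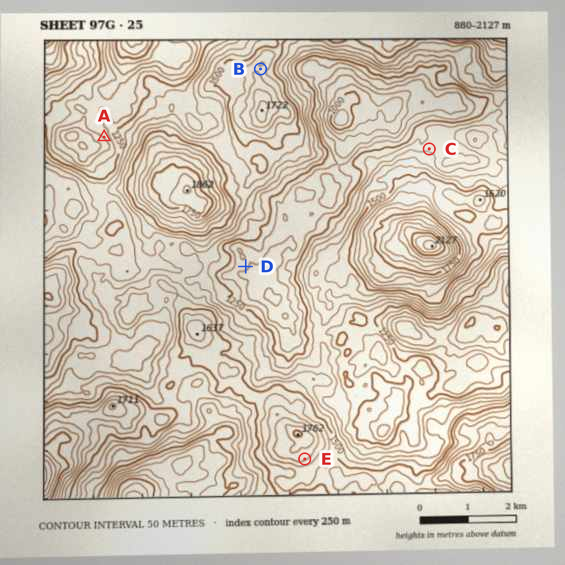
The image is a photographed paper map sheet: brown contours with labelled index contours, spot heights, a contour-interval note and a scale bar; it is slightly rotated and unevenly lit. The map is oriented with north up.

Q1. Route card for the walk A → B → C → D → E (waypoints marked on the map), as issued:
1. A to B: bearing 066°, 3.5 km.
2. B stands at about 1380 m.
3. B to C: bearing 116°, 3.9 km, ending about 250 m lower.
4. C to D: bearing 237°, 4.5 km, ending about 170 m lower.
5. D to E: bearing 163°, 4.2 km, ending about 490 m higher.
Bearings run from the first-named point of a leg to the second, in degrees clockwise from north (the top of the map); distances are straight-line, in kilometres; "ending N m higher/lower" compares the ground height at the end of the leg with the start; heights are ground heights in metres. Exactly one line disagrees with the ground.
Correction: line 2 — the height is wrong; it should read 1590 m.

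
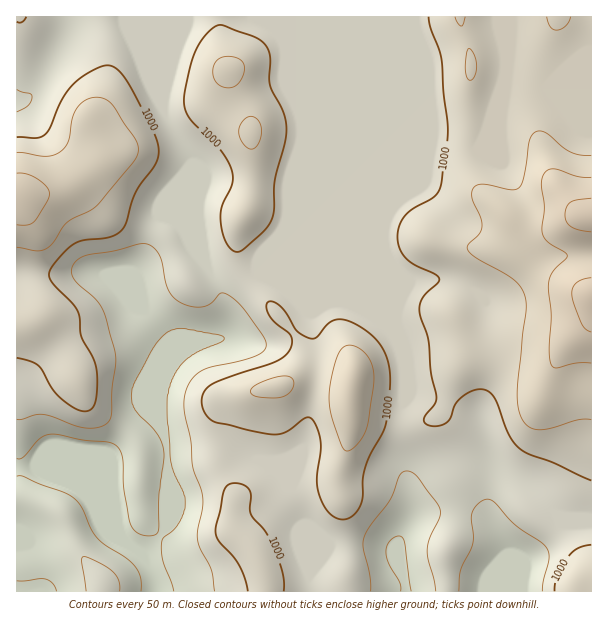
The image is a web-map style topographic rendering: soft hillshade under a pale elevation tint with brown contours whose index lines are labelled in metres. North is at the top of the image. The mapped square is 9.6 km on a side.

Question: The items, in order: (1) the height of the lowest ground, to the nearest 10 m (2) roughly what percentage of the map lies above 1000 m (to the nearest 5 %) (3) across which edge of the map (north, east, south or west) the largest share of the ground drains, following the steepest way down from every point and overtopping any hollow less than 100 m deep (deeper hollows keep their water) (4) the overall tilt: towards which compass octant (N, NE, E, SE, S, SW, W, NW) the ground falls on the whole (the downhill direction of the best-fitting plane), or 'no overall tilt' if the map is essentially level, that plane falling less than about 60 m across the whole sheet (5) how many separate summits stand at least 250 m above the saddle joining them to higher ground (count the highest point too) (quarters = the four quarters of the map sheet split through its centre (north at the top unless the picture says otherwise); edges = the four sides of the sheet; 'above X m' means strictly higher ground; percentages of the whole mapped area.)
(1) The lowest point is down at roughly 880 m.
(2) Roughly 40 % of the ground is higher than 1000 m.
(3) The largest share of the runoff leaves by the southern edge.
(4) Overall the map slopes down towards the south-west.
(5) There is 1 summit with 250 m or more of prominence.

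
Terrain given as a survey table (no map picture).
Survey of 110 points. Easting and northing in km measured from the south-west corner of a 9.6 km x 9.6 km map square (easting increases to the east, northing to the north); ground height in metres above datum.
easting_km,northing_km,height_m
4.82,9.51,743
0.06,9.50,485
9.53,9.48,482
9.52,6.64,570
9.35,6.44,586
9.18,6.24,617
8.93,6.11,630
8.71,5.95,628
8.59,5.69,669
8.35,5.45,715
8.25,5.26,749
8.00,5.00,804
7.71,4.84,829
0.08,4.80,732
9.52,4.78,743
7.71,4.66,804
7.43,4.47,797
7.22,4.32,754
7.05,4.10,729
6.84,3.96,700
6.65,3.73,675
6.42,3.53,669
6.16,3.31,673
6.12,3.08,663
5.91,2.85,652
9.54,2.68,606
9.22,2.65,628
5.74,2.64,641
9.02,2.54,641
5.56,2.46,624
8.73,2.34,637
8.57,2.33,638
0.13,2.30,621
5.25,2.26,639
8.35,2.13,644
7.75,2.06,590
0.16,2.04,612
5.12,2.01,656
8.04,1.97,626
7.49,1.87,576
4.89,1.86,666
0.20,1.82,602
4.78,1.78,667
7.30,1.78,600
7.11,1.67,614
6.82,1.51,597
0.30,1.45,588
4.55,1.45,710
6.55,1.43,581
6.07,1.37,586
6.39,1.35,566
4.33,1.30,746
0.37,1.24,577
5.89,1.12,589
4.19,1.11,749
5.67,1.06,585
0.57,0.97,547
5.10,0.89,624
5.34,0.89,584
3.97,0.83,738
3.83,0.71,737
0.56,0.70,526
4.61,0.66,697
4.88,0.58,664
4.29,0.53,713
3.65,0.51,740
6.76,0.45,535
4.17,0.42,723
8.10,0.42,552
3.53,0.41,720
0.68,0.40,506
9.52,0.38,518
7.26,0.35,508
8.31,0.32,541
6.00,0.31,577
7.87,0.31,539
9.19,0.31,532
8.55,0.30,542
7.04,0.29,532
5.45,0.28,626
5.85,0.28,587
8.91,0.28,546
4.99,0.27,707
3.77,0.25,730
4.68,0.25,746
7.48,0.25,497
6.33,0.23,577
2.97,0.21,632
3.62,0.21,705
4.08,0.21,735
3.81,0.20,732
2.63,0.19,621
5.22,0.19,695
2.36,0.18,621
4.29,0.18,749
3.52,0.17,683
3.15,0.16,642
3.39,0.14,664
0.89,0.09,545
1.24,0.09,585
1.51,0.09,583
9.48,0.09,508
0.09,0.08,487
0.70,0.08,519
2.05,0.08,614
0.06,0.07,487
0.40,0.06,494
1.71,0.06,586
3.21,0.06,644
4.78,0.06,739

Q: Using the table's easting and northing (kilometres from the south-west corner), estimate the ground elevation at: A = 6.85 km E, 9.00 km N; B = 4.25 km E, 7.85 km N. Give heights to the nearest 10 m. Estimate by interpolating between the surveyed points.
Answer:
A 580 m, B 710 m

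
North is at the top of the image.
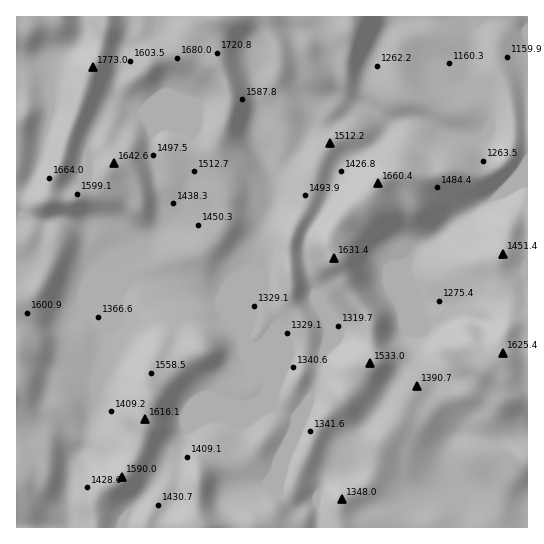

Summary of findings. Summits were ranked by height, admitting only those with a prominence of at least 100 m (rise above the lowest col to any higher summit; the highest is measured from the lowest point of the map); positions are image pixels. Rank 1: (93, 67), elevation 1773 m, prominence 131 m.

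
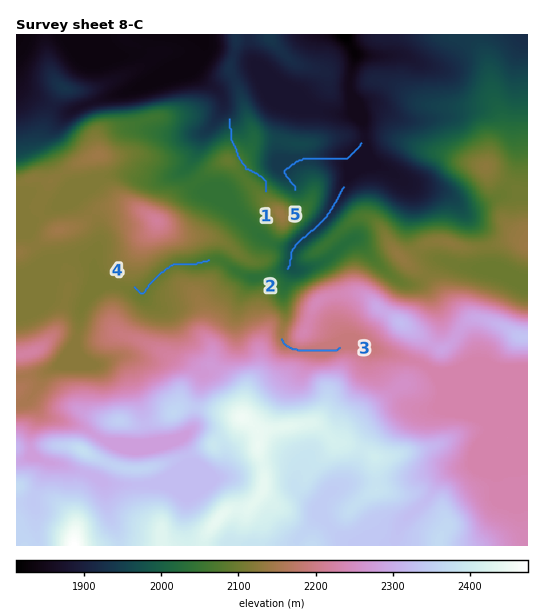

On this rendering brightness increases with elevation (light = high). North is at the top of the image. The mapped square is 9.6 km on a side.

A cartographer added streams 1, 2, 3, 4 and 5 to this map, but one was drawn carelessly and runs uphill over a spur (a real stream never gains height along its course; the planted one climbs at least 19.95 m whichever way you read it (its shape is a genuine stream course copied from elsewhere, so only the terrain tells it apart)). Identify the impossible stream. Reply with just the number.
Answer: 1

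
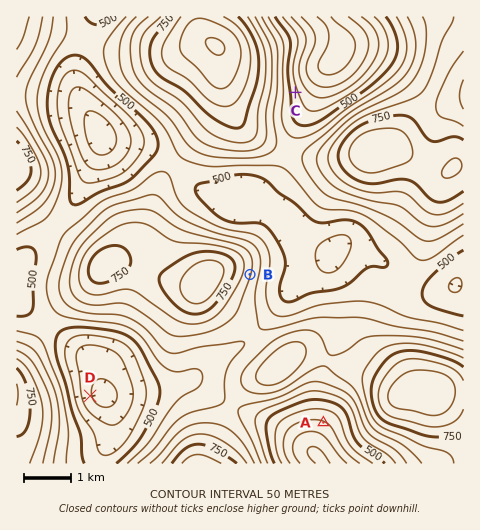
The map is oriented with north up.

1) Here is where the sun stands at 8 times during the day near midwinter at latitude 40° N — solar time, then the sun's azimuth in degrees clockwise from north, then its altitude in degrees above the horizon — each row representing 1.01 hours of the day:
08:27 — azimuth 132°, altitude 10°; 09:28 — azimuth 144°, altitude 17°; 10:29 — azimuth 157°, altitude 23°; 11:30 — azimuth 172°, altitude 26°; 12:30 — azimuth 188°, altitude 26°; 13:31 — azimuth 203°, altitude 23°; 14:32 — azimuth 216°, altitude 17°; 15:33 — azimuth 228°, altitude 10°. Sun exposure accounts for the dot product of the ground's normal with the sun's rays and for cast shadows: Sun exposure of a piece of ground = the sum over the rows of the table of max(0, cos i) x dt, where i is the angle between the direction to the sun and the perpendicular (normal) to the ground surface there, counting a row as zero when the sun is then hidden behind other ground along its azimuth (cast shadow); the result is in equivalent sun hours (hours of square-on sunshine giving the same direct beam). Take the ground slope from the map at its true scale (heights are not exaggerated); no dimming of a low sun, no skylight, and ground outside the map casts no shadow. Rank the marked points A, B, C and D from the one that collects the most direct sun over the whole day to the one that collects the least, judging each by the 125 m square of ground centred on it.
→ A > B > D > C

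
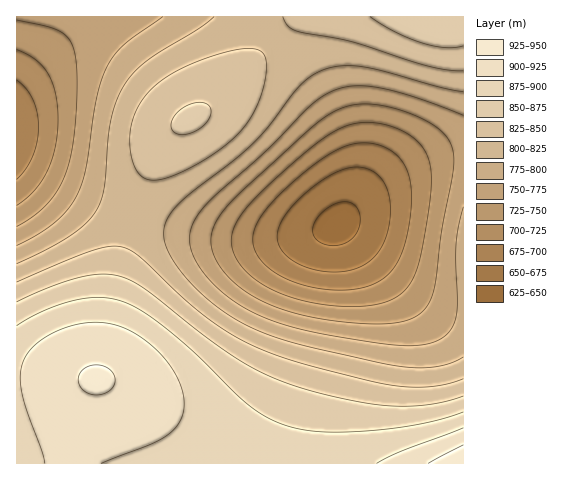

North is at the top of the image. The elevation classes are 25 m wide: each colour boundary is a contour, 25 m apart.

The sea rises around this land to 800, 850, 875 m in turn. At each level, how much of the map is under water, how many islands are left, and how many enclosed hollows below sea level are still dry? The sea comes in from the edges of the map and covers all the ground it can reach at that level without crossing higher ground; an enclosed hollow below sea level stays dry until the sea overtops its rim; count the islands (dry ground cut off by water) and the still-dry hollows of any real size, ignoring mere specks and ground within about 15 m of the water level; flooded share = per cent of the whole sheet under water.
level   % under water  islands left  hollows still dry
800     46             0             0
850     72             0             0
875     80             0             0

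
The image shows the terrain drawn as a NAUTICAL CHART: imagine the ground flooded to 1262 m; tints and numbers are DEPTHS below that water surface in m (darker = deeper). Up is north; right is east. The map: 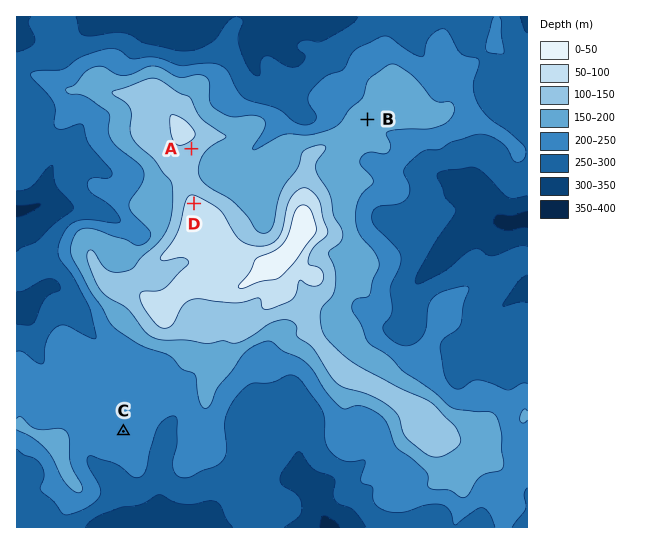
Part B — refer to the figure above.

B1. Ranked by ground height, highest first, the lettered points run D A B C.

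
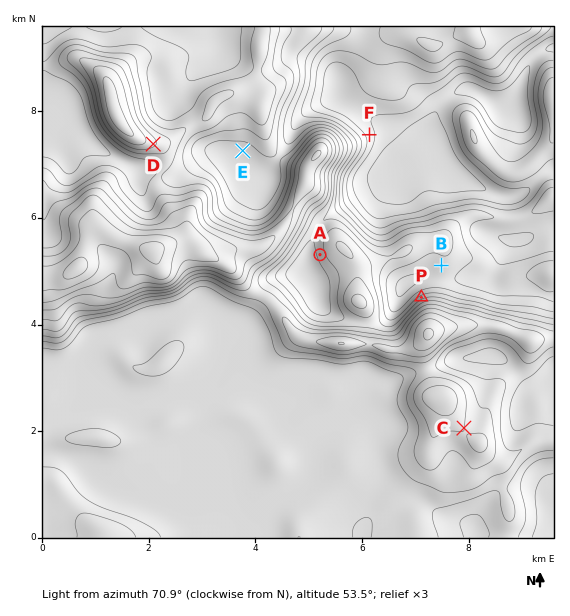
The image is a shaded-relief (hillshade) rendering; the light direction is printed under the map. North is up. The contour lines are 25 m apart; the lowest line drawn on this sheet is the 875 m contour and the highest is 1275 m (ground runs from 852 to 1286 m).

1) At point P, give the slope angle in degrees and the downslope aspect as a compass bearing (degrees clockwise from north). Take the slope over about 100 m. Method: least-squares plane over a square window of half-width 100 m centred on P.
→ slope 19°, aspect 333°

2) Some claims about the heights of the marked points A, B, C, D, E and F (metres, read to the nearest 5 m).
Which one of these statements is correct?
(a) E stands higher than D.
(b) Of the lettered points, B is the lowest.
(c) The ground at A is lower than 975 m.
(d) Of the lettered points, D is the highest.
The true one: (d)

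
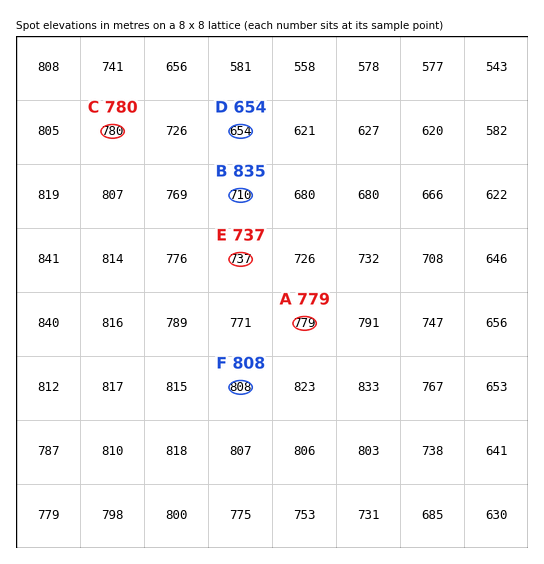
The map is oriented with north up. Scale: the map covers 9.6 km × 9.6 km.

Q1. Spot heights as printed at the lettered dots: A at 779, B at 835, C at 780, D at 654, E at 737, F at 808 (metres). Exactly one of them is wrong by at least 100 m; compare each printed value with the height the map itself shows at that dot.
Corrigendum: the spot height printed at B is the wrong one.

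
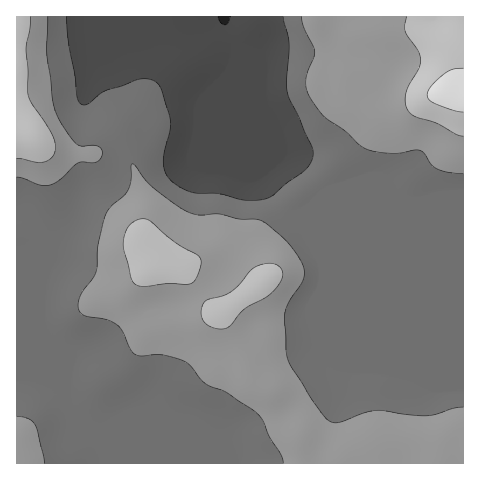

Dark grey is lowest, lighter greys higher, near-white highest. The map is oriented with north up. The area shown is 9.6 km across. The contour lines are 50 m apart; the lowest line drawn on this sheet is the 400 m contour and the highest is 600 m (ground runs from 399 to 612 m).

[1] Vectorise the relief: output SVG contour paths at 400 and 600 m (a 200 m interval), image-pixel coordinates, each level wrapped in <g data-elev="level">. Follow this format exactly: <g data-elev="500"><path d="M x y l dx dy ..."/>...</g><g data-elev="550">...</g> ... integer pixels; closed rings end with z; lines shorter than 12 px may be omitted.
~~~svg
<g data-elev="400"><path d="M230 17l-2 5-3 3-4-2-3-6"/></g><g data-elev="600"><path d="M463 68l-10 1-8 4-13 12-5 10 2 4 5 4 19 7 10 2"/></g>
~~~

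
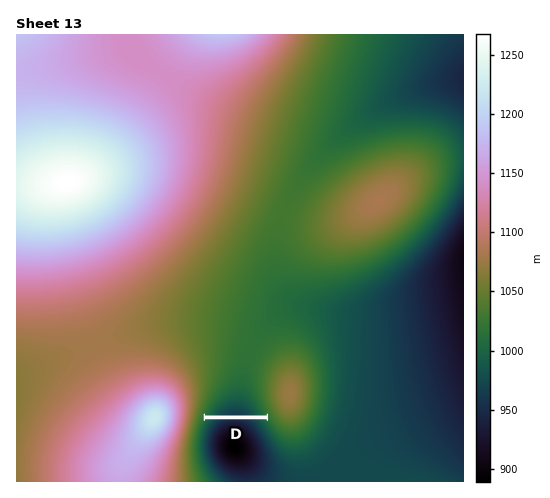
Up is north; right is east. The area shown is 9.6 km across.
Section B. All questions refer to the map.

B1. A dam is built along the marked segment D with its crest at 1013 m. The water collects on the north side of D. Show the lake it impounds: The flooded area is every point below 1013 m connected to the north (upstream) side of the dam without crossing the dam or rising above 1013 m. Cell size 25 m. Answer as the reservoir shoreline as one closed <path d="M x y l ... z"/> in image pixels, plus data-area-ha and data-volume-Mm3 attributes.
<path d="M243 377l-4 0-8 5-10 10-10 14-5 8 1 2 59-1-8-14-9-19-6-5z" data-area-ha="64" data-volume-Mm3="11.15"/>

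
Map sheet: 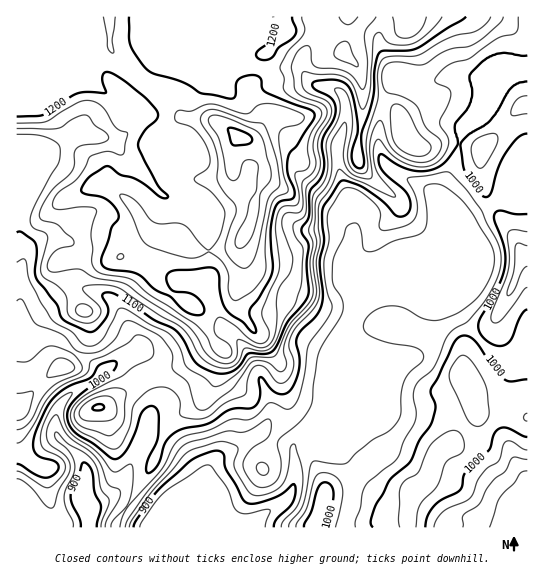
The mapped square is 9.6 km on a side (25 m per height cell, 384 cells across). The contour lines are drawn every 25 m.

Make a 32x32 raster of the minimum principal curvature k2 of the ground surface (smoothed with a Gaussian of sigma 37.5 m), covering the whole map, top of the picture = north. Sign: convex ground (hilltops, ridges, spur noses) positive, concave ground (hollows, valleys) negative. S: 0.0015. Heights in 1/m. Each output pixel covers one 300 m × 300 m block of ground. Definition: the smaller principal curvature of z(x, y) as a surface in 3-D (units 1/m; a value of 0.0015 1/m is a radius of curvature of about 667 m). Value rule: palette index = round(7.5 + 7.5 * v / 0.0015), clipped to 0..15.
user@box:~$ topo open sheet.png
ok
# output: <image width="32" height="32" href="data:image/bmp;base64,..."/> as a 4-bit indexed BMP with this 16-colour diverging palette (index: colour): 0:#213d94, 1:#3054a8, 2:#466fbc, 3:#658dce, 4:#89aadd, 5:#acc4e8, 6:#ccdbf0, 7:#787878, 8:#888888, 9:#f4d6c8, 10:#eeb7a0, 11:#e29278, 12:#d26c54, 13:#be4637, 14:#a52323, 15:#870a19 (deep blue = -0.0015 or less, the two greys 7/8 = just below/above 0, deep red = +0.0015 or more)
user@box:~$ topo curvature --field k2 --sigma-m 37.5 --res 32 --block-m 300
<image width="32" height="32" href="data:image/bmp;base64,Qk12AgAAAAAAAHYAAAAoAAAAIAAAACAAAAABAAQAAAAAAAACAAATCwAAEwsAABAAAAAAAAAAlD0hAKhUMAC8b0YAzo1lAN2qiQDoxKwA8NvMAHh4eACIiIgAyNb0AKC37gB4kuIAVGzSADdGvgAjI6UAGQqHAHeJF3NXeHZUZ4dHhodmZ3d2ZERnJnd2dRR4Vod3d3Z3VmQ3V2NnZnlheVd3h3iHdlimFmaGVleKgWdXd3d3d3VlgSZ0h2ZFiHN2d3Zod4dmZBJ3hGZnZkZkZod3d4h3R4YIh4VXeHZ0d1d3d3dmZ2iHBal1V2h2hWd2d3d3dodnd1AnZ2ZndnR3dnd3eHeHZ3d3Imd2ZVQzh2Z3d2dohmd2hjQ2ZmeLI1dmd3dmaHZ3d1OYZVZnhStEZnd3d2hmd3ZFVmRmZlN4YmZniHdnV3ZnaKc2d4hIZXc3Voh3dld1VnZCR4d2SHZXk1d3d3dUhUdlVmZ2VVeIV3Jnd3d3c2VHl1mHdndXeFdSd3d3d3VXVWZnhneHWIdYg2d2d3d0WFZnd3Z4h1iHVERmd2d3ZWdIdmZXd3ZWdzVjZmeFd1d2VodleHZlZnZINURXlWZmd3VmiHdXd3hodFcVZjNWd3d2dmdmd3ZXZ2SlCiBHRYdndmd3V3d2Z2dWYygGmYKIZ0RmVFaHZWiWVlQGCId0V2d4VmaFZ3aXRniYBxeGZnV3eHZmdXd0Q1d2dwc2Z3hnWHd3d1d3dmd2VCAXRFZ4Z2Z3eHV3d3d3dmRXaENWZVd3d3dndnd3d3h0aIg1Znd1Znd3d3Z3d3d2d0d3N5dnh2d3d3d2d3d3dnZmd1aId4hm"/>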